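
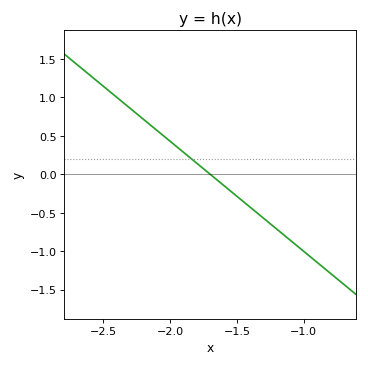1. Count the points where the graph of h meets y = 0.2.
1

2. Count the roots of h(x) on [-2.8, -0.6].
1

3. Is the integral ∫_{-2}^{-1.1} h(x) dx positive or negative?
negative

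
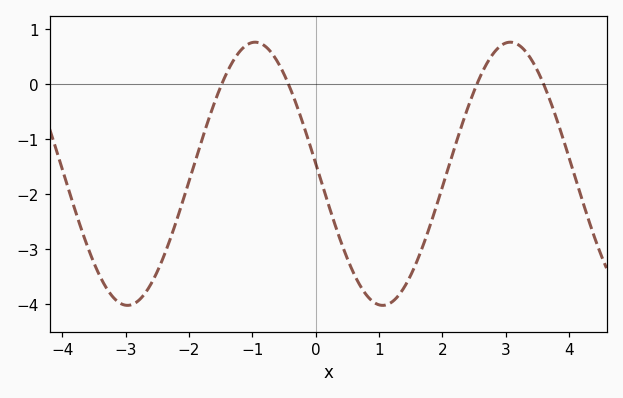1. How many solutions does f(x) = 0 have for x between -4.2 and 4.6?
4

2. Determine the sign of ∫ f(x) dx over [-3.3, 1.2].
negative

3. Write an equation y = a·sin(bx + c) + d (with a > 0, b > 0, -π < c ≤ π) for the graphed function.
y = 2.39sin(1.6x + 3.1) - 1.63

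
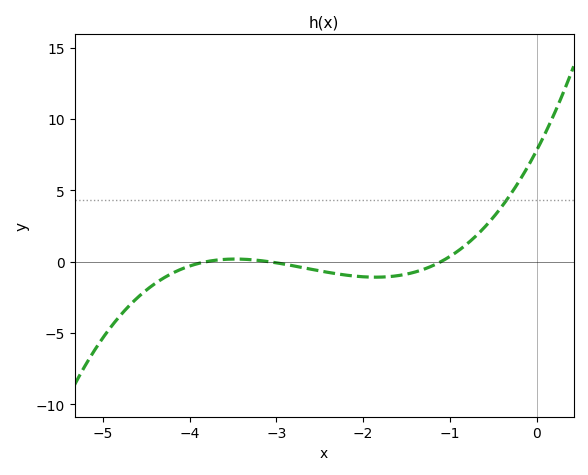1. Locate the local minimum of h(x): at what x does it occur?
-1.9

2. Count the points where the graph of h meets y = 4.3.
1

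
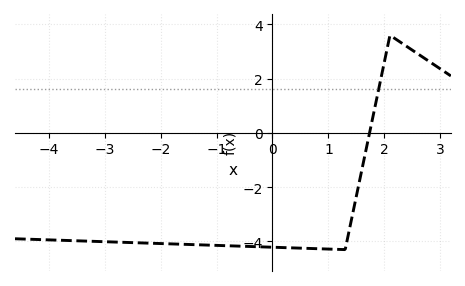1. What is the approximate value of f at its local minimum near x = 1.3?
-4.2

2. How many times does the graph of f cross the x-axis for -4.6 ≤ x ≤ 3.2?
1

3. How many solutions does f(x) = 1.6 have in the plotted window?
1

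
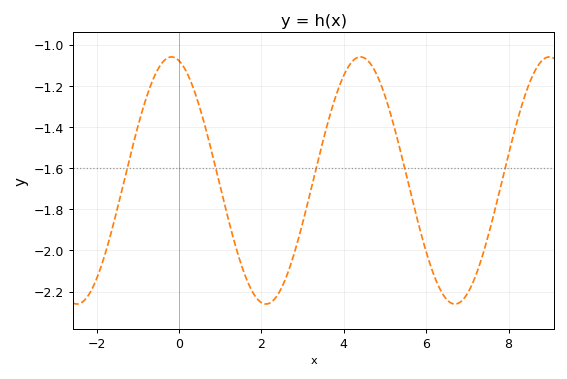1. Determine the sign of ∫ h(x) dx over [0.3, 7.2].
negative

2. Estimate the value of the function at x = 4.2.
-1.08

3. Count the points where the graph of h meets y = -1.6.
5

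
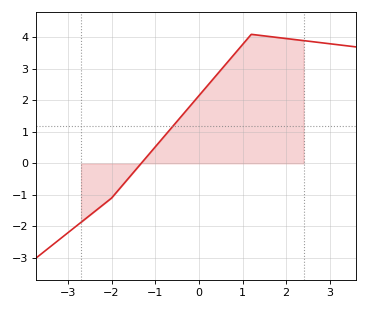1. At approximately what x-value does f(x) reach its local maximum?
1.2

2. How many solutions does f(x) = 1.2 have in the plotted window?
1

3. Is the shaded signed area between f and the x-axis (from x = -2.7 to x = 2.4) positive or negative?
positive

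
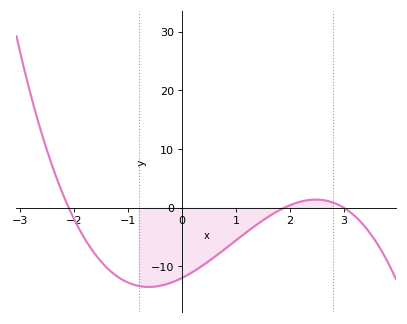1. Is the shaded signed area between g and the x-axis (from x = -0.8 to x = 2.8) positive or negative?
negative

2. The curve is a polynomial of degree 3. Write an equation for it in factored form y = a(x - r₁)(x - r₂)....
y = -1(x + 2.1)(x - 1.9)(x - 3)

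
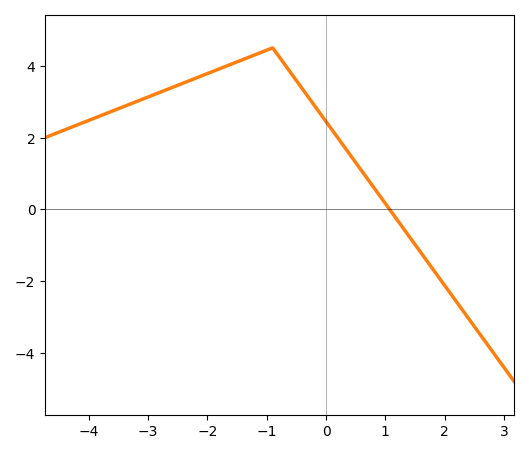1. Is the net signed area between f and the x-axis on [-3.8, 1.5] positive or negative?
positive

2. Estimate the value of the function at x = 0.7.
0.851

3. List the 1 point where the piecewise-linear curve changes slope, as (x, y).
(-0.9, 4.5)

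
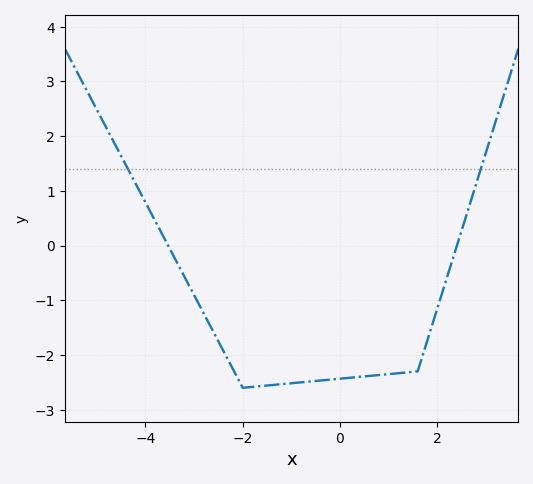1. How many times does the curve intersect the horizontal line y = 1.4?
2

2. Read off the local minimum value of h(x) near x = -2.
-2.6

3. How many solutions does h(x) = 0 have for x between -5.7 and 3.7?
2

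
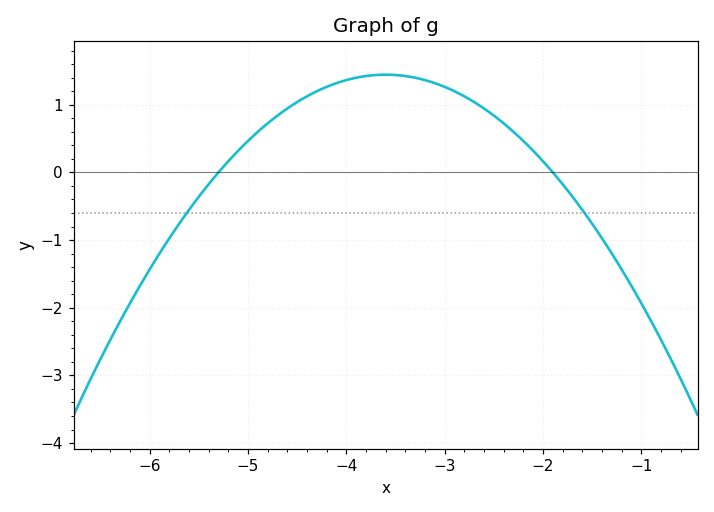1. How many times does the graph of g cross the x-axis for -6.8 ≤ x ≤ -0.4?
2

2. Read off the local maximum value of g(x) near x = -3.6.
1.44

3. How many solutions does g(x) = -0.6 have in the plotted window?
2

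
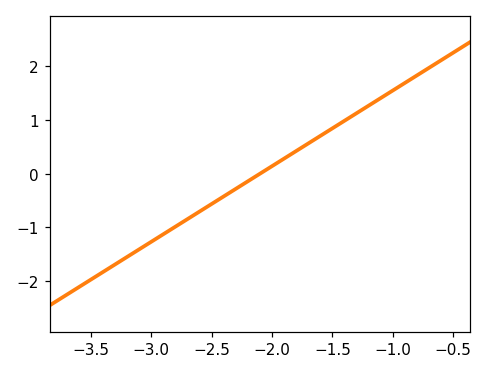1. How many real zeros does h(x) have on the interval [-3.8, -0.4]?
1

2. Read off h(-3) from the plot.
-1.3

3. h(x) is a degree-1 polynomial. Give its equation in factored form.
y = 1.41(x + 2.1)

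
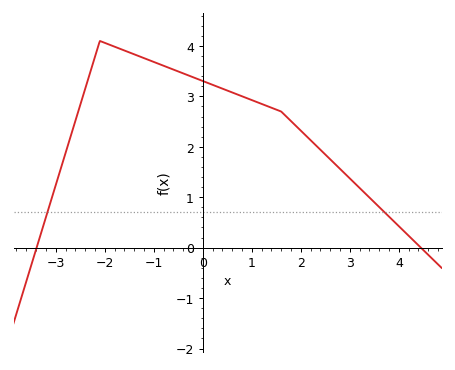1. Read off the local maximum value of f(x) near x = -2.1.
4.1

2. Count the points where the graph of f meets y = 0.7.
2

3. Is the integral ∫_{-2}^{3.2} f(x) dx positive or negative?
positive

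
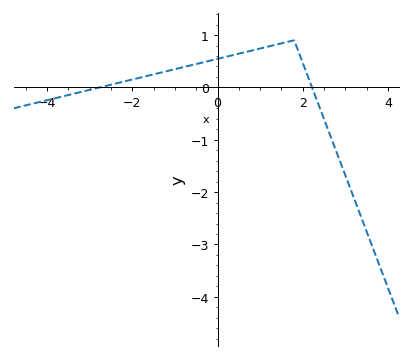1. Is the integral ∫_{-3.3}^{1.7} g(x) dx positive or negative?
positive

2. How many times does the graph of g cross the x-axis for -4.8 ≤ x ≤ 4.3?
2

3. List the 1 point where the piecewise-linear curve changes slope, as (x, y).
(1.8, 0.9)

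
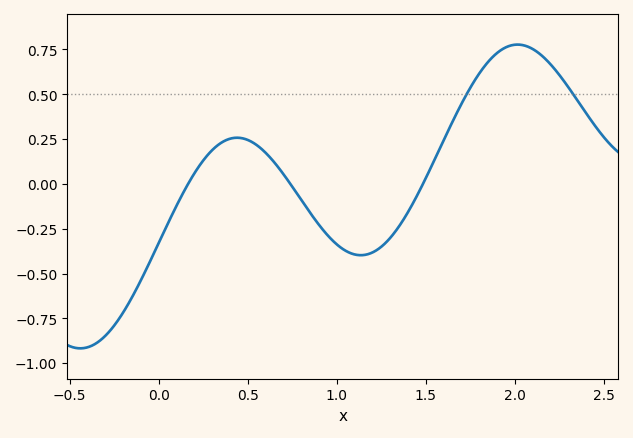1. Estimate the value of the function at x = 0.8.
-0.08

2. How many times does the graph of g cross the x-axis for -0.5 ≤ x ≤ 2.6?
3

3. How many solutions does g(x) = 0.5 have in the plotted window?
2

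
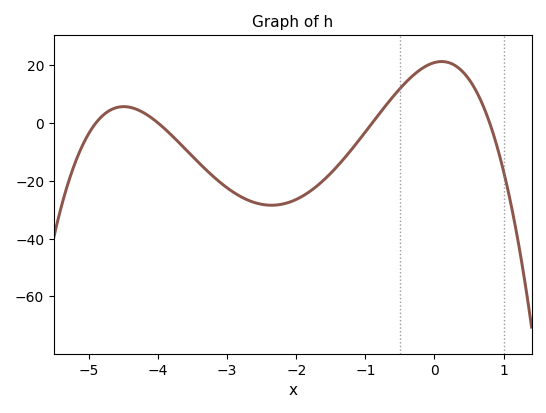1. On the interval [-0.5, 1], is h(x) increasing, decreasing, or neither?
neither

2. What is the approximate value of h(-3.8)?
-4.34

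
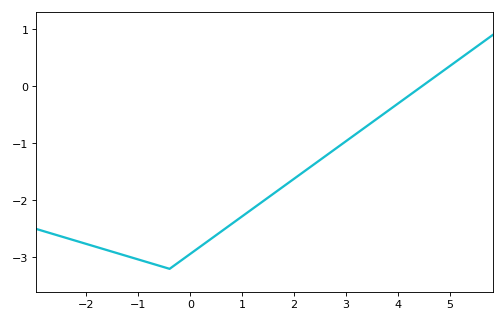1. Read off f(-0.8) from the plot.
-3.09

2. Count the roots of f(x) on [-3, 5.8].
1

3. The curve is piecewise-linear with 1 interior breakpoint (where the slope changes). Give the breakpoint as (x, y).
(-0.4, -3.2)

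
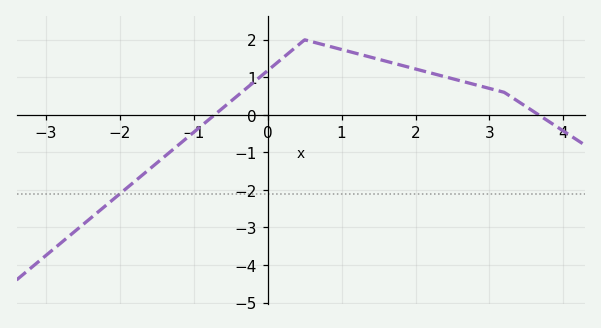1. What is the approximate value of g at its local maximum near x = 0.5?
2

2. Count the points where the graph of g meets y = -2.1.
1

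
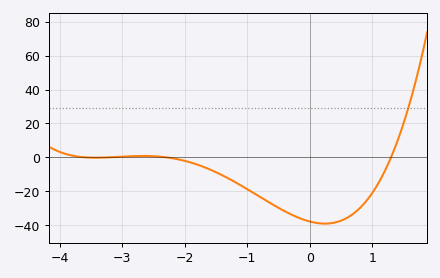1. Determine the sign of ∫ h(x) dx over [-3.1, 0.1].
negative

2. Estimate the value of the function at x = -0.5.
-30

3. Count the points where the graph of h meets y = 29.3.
1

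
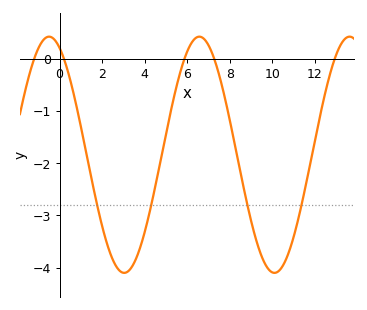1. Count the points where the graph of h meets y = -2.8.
4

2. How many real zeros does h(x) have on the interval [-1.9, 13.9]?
5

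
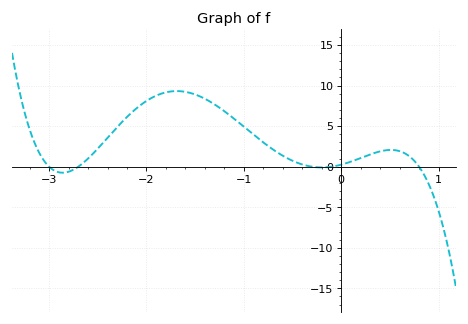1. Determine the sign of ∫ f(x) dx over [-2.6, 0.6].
positive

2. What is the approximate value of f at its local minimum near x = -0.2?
-0.09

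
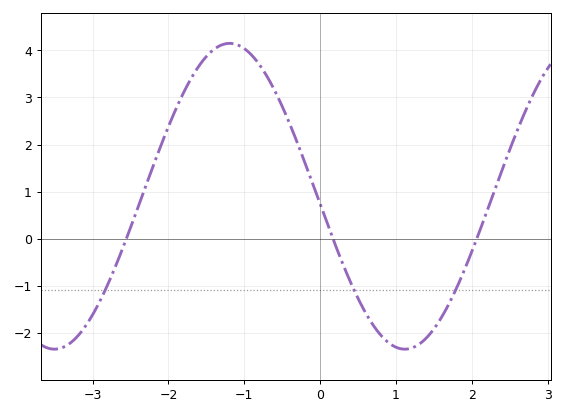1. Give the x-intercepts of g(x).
-2.55, 0.169, 2.07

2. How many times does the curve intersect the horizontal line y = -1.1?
3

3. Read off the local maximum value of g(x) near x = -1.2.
4.15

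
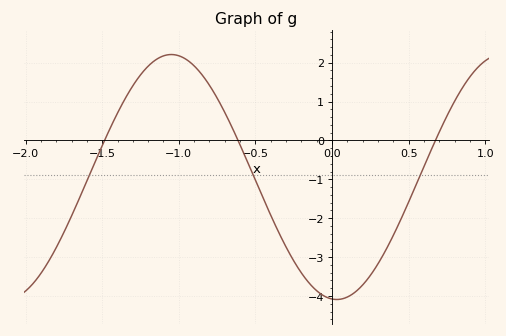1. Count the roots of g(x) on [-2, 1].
3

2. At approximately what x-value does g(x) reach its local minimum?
0.031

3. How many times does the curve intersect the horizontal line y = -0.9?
3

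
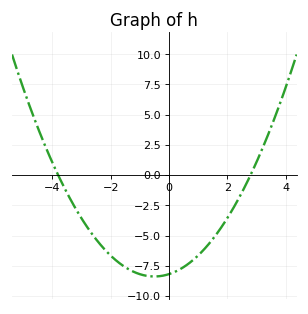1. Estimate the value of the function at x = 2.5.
-1.5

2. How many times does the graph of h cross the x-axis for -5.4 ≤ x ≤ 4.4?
2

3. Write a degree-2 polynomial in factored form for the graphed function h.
y = 0.77(x + 3.8)(x - 2.8)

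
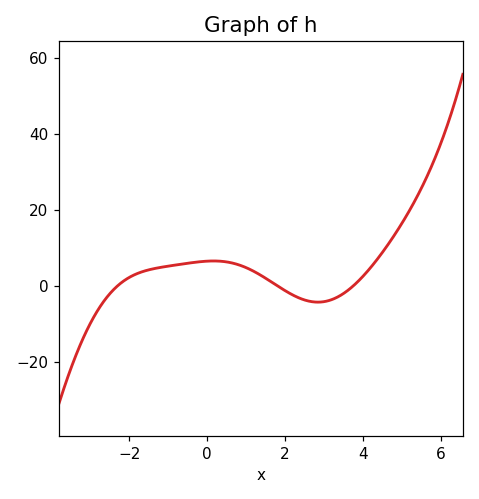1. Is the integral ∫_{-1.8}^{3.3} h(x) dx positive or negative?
positive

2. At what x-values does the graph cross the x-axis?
-2.3, 1.81, 3.76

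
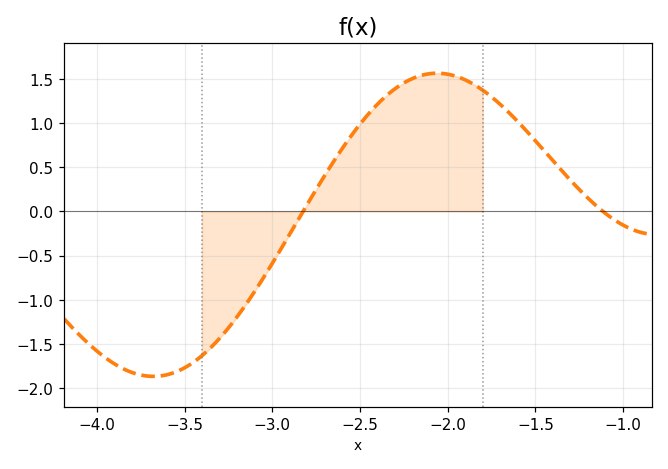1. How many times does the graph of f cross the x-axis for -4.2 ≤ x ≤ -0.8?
2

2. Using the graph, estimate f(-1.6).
1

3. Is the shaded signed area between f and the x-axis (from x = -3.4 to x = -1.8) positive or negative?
positive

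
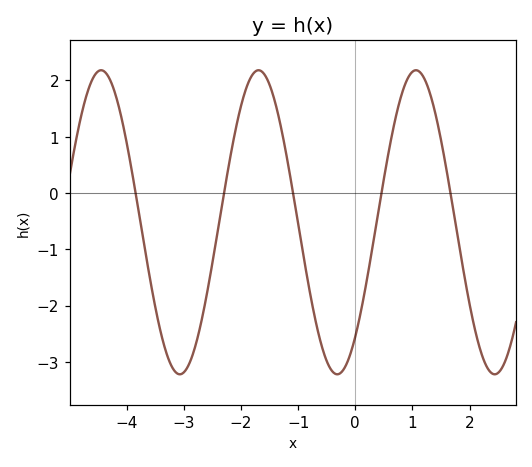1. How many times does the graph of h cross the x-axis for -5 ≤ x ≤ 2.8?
5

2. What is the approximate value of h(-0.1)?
-2.9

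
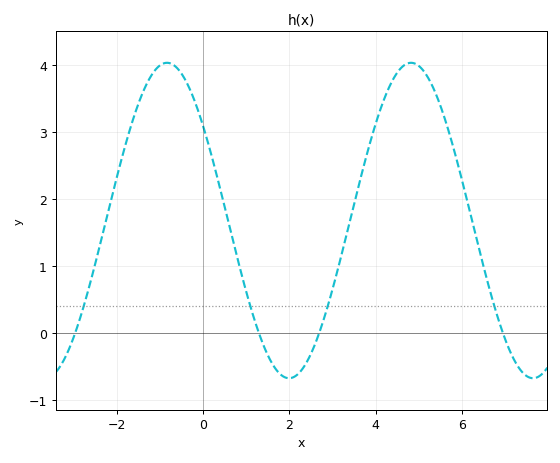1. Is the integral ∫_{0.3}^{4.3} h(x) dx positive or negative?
positive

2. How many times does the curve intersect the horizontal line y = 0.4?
4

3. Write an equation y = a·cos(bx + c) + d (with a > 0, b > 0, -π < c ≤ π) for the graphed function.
y = 2.35cos(1.1x + 0.93) + 1.68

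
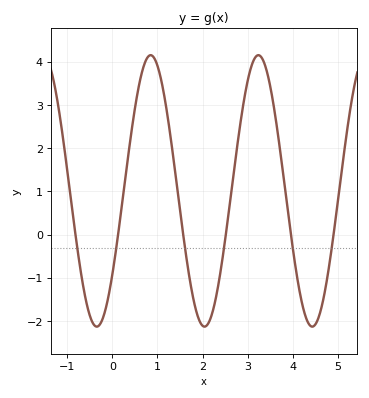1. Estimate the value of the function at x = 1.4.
1.4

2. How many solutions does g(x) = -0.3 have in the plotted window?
6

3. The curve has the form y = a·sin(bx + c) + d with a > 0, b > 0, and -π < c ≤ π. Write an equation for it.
y = 3.14sin(2.6x - 0.66) + 1.01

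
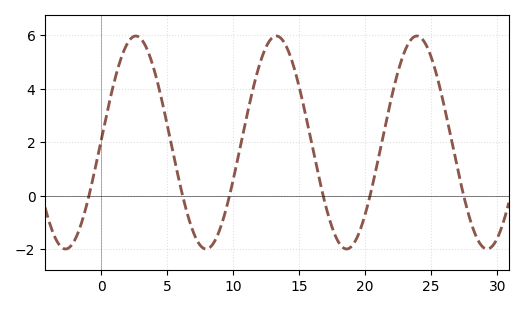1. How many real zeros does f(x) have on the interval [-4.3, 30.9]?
6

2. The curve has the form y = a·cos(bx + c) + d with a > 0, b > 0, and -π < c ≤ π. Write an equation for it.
y = 3.98cos(0.59x - 1.54) + 1.99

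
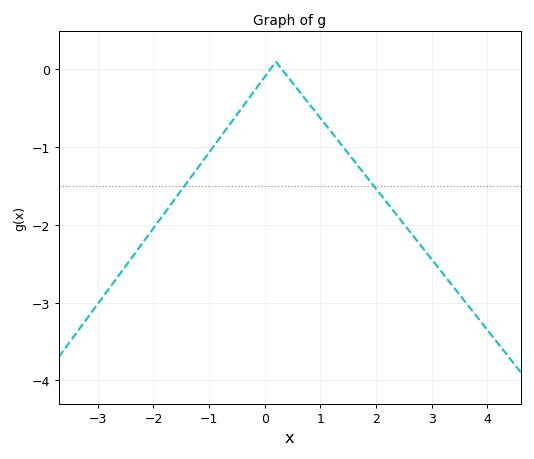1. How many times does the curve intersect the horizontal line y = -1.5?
2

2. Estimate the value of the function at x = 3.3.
-2.71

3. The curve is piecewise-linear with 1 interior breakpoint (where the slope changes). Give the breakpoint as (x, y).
(0.2, 0.1)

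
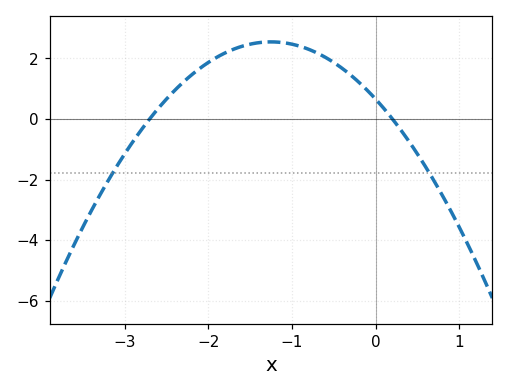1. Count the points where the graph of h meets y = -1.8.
2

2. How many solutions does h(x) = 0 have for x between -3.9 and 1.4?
2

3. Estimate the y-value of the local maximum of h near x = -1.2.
2.6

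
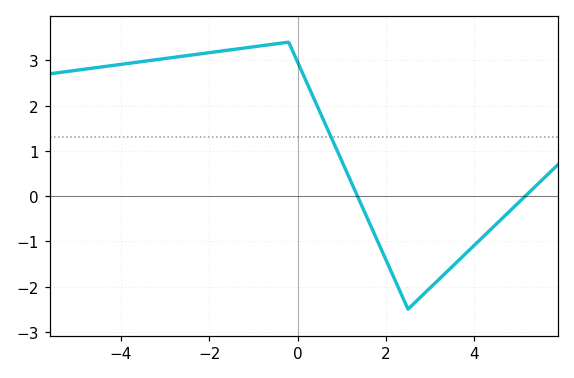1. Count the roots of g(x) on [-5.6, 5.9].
2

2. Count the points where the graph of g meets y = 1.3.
1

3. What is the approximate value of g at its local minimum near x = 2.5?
-2.5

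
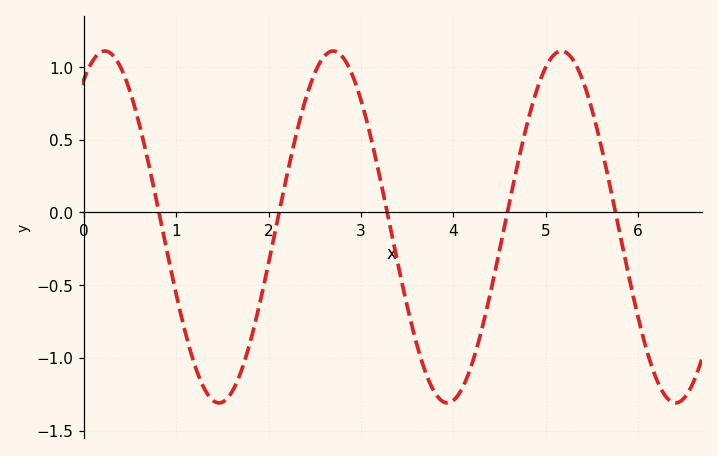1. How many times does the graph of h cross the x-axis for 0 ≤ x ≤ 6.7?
5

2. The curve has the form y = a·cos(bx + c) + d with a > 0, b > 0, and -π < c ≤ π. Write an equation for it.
y = 1.21cos(2.5x - 0.57) - 0.1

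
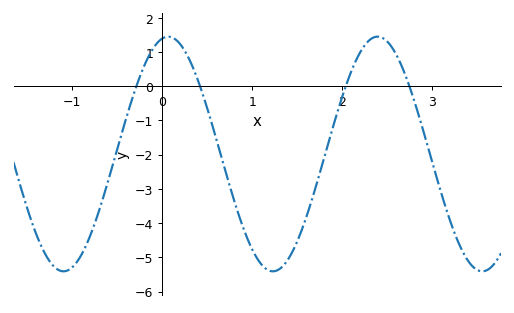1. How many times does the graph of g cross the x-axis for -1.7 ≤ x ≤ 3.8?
4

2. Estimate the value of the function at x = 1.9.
-1.17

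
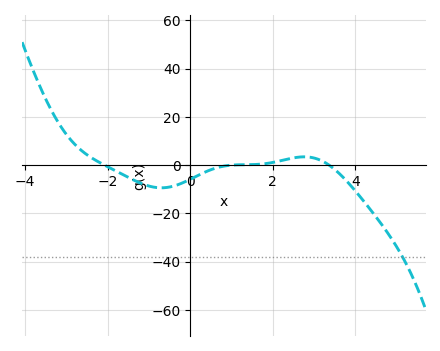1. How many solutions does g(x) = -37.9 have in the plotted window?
1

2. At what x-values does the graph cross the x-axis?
-2, 1, 3.4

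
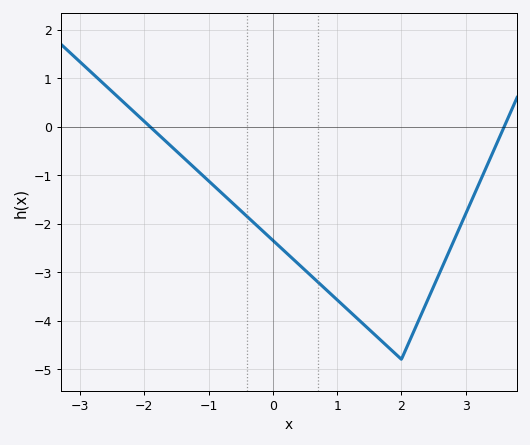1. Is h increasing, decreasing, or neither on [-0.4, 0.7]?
decreasing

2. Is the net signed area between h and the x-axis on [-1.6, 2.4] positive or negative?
negative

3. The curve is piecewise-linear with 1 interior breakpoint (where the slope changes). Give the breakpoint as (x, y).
(2, -4.8)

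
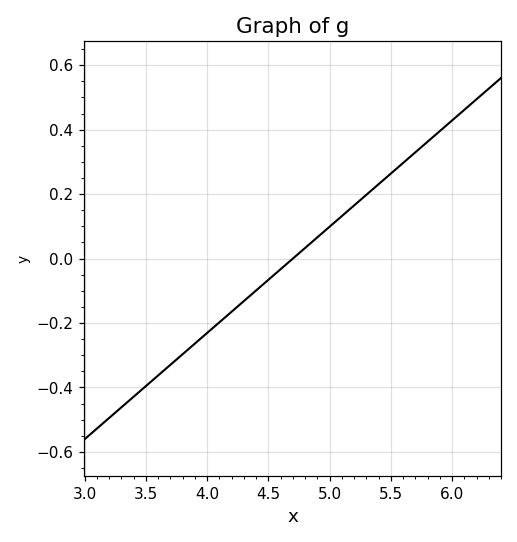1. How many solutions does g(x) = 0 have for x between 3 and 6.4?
1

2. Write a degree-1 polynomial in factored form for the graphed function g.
y = 0.33(x - 4.7)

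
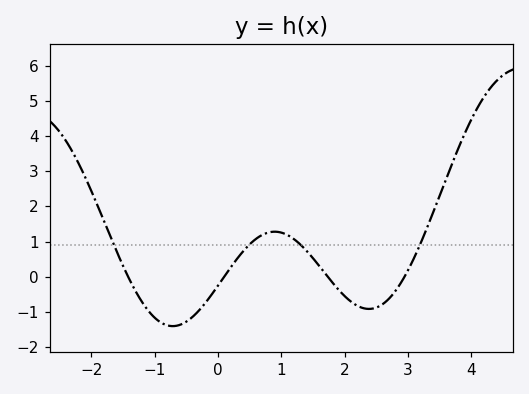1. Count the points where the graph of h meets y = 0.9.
4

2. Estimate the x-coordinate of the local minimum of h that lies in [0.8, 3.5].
2.4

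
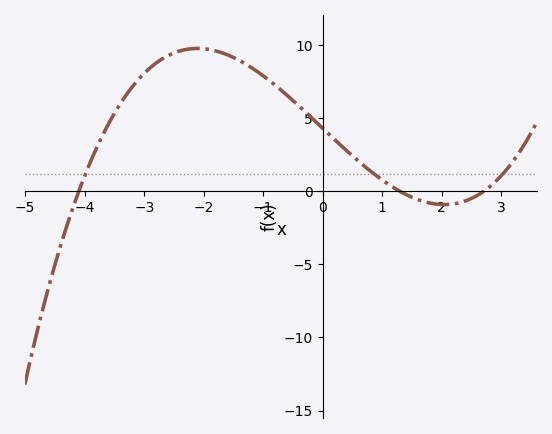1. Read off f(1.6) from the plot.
-0.564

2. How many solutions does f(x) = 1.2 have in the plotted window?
3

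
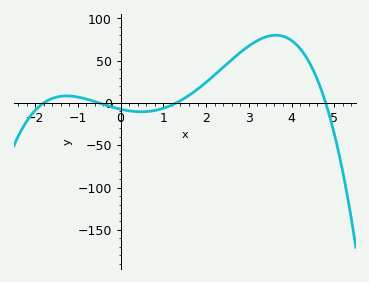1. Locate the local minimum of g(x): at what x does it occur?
0.483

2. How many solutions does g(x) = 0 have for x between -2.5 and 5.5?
4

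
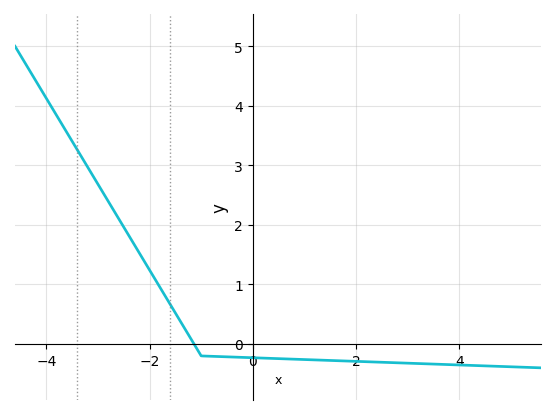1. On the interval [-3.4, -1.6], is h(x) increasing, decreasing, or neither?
decreasing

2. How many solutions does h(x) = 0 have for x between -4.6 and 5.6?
1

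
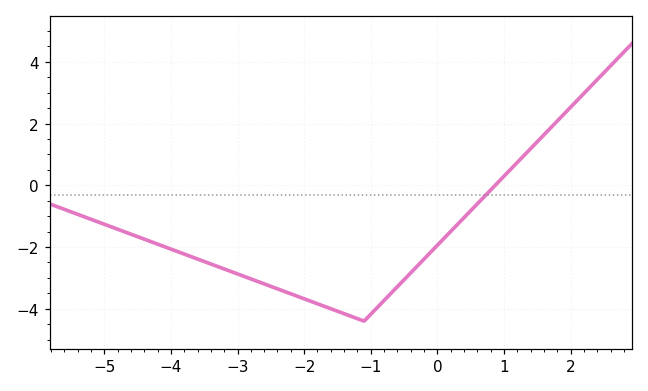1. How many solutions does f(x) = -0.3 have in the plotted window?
1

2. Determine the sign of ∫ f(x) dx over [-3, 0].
negative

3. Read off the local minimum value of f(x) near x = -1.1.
-4.4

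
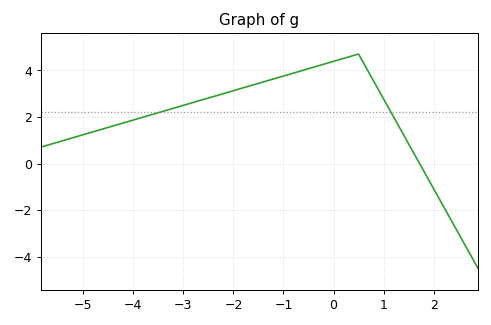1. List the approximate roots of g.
1.72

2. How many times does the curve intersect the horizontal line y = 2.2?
2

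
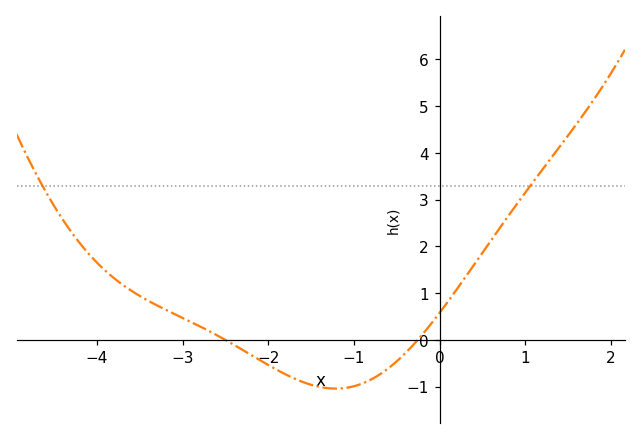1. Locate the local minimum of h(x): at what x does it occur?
-1.2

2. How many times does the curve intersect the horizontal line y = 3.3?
2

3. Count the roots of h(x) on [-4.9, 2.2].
2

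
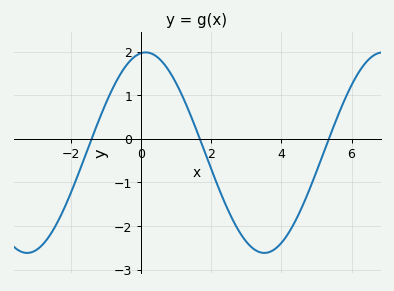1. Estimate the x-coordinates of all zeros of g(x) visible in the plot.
-1.4, 1.6, 5.4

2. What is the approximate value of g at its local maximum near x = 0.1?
2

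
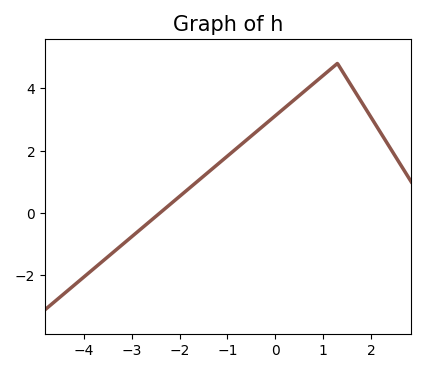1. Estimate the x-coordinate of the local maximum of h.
1.4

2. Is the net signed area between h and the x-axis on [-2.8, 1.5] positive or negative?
positive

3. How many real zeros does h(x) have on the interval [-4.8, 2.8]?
1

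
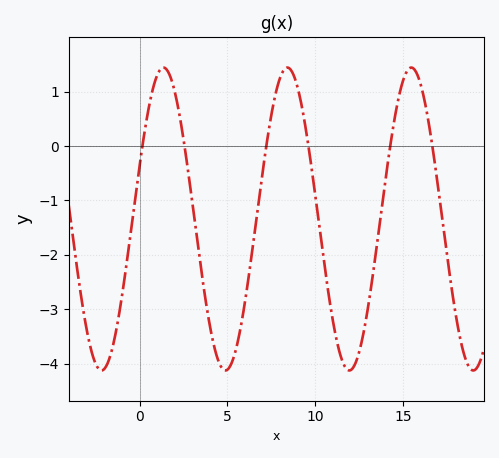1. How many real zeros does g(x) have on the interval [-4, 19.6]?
6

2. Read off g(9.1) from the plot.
0.9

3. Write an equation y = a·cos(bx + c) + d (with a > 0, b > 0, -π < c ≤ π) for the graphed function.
y = 2.78cos(0.89x - 1.2) - 1.34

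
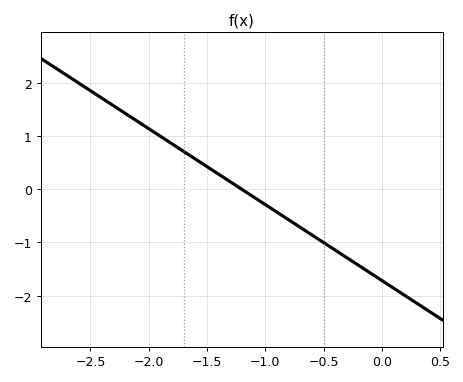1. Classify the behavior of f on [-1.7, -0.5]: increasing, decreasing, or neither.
decreasing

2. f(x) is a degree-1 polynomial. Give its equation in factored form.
y = -1.43(x + 1.2)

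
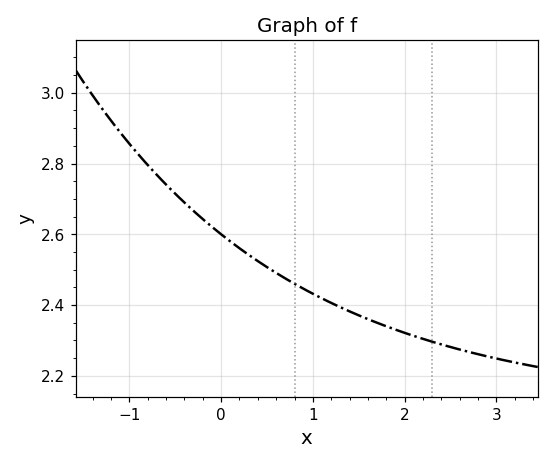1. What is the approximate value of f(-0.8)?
2.8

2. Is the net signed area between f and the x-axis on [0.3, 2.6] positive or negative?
positive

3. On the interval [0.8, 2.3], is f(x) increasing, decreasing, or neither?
decreasing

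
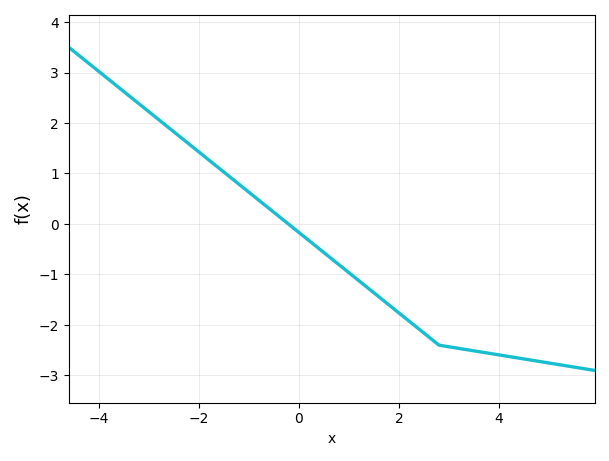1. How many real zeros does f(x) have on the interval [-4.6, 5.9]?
1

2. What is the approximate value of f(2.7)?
-2.32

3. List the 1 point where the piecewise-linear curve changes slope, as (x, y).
(2.8, -2.4)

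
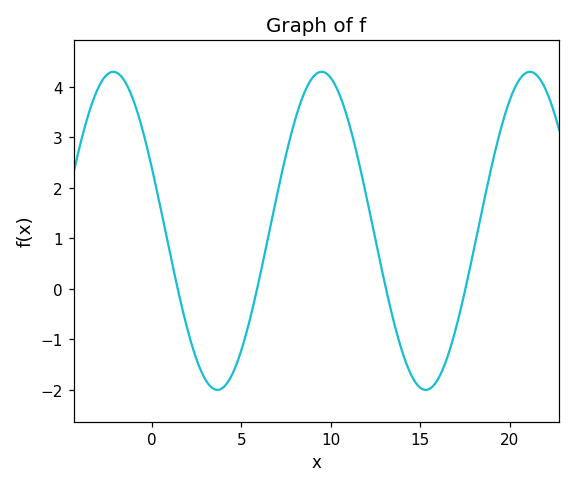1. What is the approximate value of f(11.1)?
3.2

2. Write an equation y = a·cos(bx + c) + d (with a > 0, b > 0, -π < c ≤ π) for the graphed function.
y = 3.15cos(0.54x + 1.2) + 1.15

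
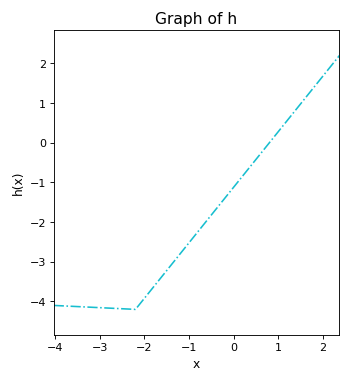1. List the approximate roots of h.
0.8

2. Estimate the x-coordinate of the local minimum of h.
-2.2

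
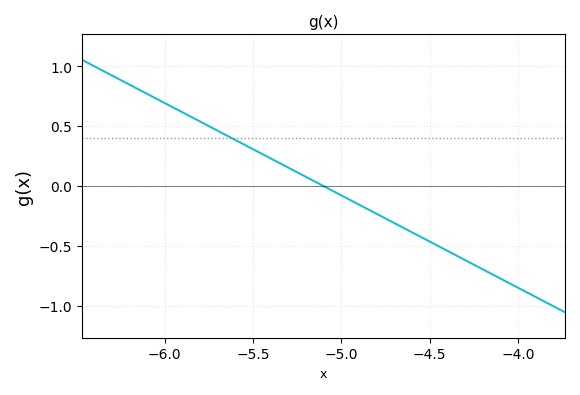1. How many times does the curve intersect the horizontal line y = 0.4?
1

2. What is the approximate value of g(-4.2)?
-0.693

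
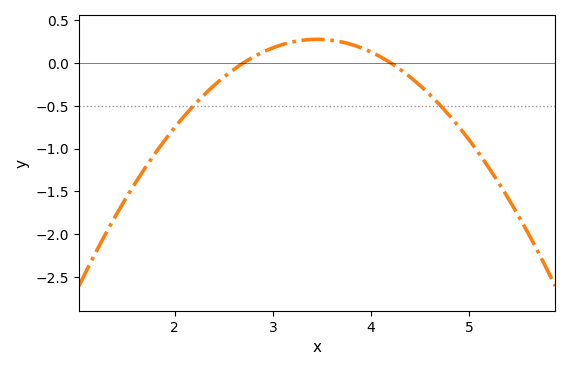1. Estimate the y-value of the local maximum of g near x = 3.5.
0.3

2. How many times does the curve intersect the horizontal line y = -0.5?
2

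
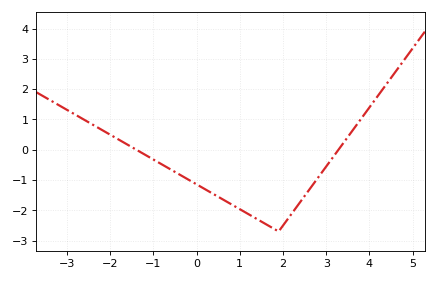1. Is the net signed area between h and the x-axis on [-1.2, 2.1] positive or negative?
negative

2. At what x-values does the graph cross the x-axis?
-1.4, 3.2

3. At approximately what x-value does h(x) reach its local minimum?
1.8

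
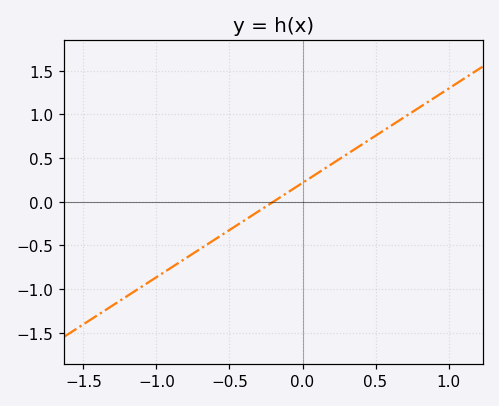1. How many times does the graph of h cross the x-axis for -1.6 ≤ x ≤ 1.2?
1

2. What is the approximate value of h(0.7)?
0.972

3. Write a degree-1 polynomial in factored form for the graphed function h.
y = 1.08(x + 0.2)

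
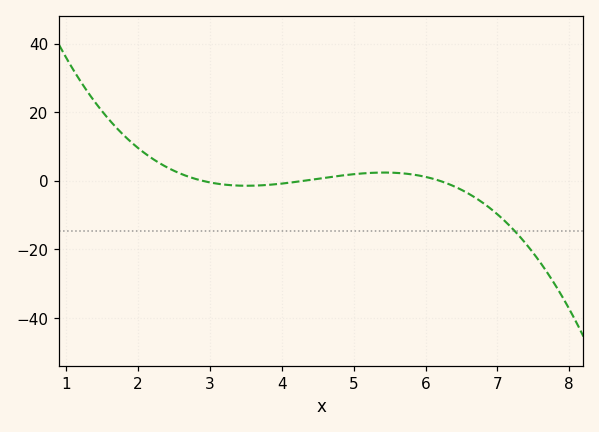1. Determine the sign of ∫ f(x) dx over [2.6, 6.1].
positive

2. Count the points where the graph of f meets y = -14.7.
1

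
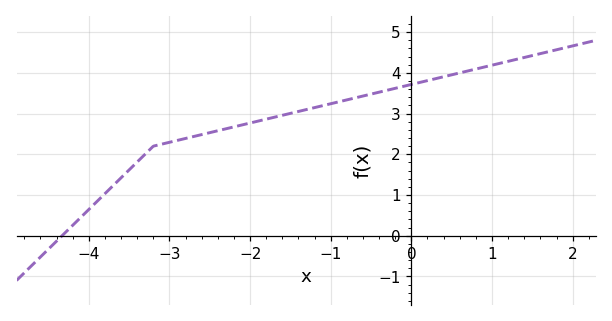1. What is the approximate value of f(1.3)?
4.33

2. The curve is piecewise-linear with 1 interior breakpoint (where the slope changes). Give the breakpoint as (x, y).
(-3.2, 2.2)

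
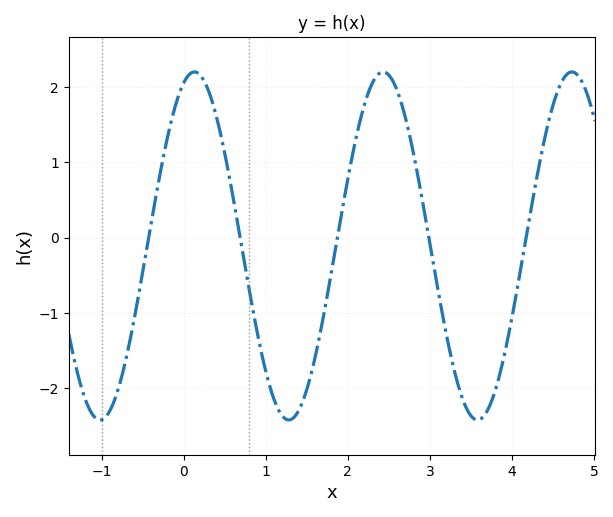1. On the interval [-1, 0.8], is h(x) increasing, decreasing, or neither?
neither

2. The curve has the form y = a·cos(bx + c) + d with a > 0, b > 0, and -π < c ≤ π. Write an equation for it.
y = 2.31cos(2.7x - 0.35) - 0.11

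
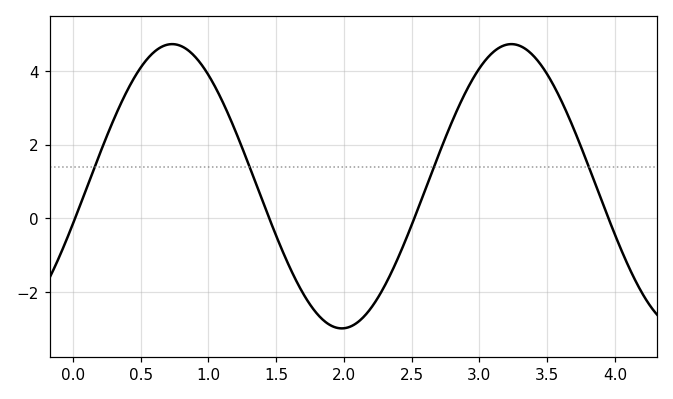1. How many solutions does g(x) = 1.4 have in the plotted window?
4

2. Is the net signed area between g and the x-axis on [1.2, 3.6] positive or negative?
positive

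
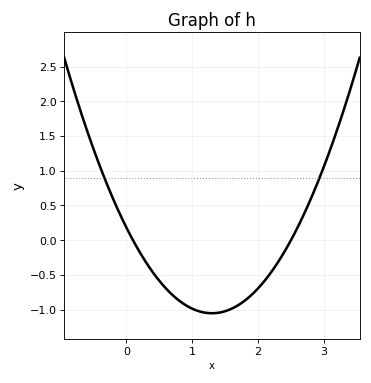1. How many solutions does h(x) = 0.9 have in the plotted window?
2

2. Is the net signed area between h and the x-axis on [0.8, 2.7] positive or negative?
negative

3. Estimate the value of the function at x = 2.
-0.7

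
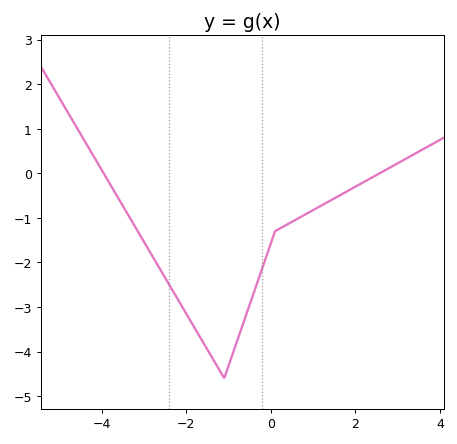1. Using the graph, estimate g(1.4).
-0.6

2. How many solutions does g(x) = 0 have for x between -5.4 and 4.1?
2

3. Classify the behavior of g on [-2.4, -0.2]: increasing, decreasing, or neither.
neither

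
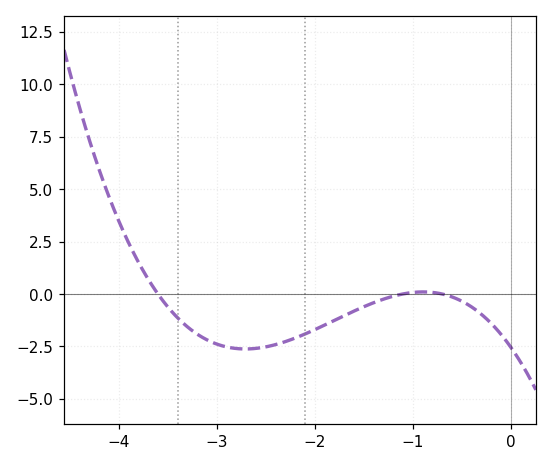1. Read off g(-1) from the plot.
0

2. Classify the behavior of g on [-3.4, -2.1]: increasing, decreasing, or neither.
neither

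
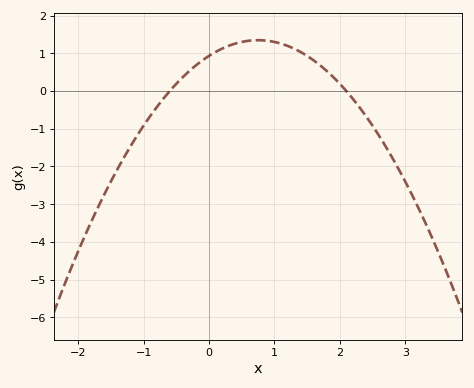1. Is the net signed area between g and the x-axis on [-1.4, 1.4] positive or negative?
positive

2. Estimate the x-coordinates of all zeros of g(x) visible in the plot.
-0.6, 2.1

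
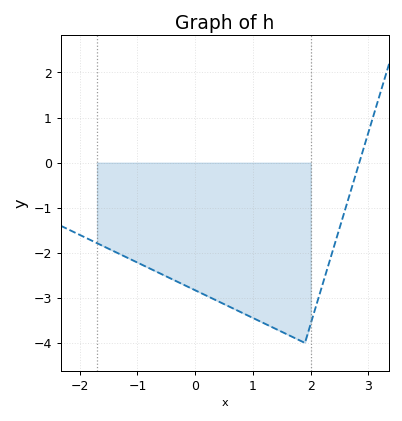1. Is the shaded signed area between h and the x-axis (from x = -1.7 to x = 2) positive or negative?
negative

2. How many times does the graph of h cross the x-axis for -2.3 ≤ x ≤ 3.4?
1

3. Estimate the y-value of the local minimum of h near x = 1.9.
-4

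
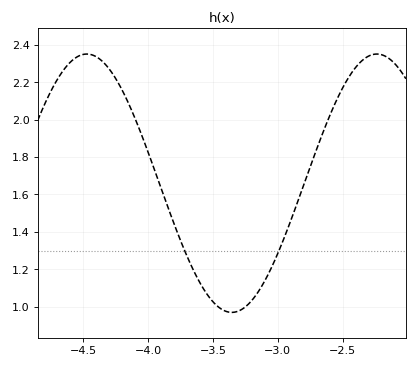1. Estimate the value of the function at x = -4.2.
2.16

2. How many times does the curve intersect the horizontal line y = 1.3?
2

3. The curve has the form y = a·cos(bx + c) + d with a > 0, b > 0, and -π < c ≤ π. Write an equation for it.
y = 0.69cos(2.8x + 0) + 1.66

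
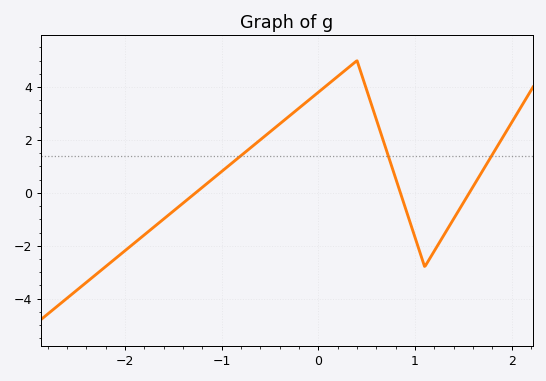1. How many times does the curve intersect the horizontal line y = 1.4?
3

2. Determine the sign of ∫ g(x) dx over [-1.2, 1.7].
positive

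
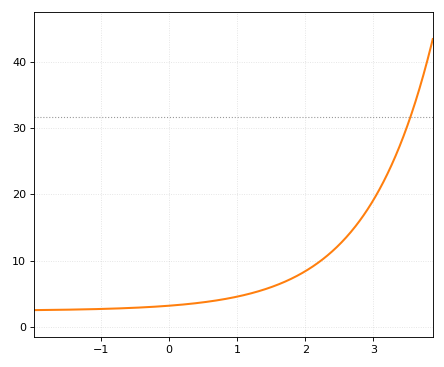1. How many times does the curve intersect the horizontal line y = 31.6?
1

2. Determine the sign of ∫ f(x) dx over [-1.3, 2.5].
positive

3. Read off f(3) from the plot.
19.1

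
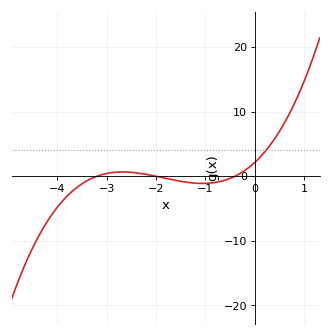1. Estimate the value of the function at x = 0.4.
5.74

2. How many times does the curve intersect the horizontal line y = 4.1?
1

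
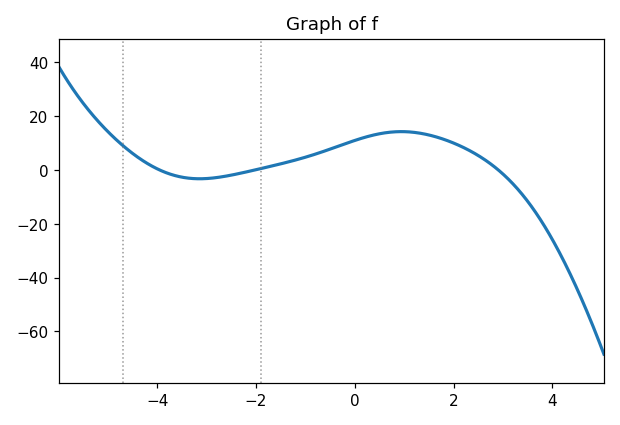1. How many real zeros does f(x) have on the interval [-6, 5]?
3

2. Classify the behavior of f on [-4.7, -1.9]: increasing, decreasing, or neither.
neither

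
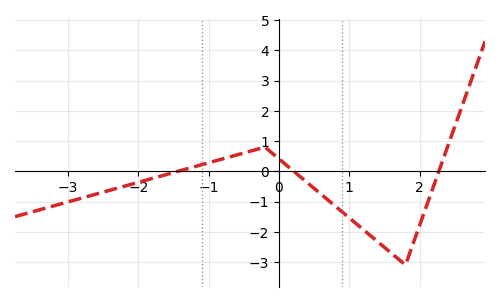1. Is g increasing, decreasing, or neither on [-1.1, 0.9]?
neither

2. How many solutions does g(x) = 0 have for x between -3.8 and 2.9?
3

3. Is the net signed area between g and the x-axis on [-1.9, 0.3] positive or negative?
positive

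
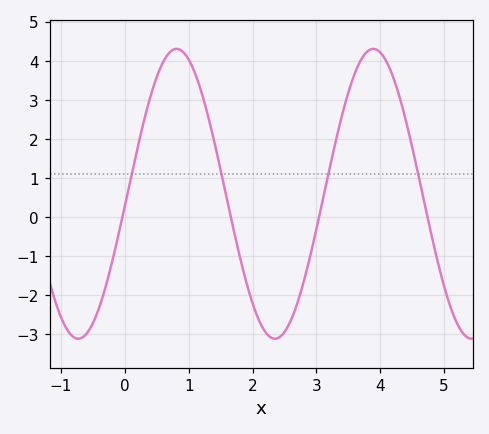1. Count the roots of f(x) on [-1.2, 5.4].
4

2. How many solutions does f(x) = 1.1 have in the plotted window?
4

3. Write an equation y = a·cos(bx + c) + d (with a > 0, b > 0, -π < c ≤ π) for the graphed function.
y = 3.71cos(2x - 1.7) + 0.59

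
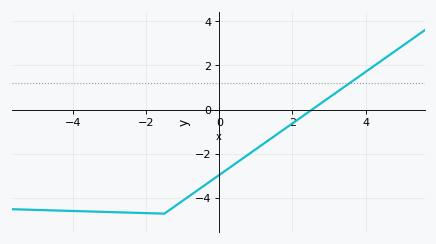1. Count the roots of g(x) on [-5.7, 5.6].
1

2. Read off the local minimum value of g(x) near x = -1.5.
-4.6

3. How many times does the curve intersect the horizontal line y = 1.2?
1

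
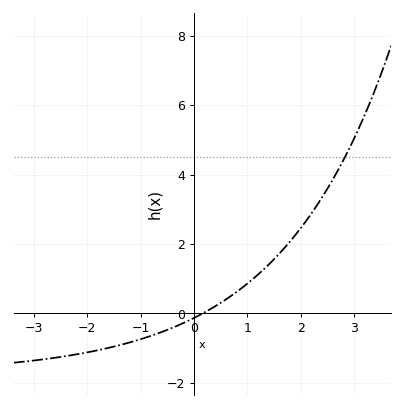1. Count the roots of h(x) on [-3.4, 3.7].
1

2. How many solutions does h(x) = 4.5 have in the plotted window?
1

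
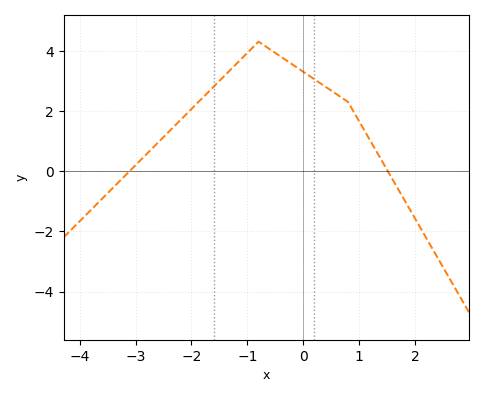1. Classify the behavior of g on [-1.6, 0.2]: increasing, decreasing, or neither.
neither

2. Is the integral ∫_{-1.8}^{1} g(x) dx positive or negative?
positive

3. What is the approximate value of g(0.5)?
2.67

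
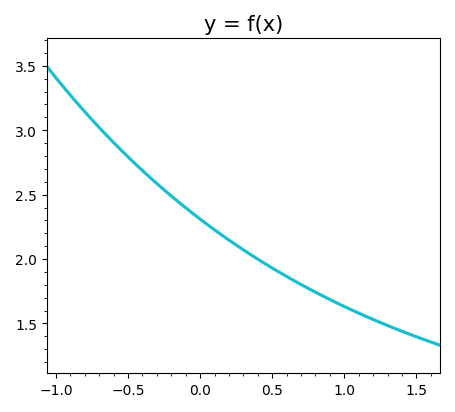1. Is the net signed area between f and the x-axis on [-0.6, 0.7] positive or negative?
positive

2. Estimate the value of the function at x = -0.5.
2.79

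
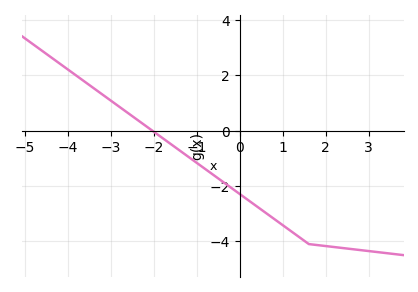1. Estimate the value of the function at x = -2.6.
0.626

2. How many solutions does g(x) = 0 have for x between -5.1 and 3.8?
1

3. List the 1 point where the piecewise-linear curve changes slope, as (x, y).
(1.6, -4.1)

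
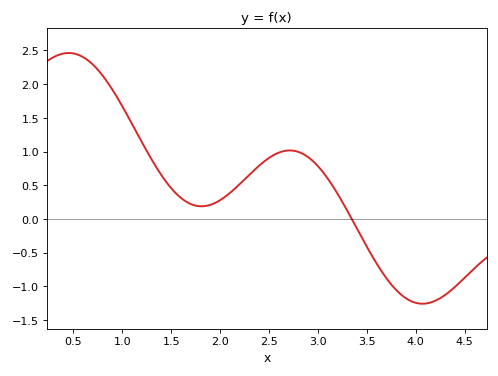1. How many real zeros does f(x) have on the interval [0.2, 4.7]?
1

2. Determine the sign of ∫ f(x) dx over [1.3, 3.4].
positive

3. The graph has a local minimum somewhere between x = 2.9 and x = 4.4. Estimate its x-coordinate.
4.1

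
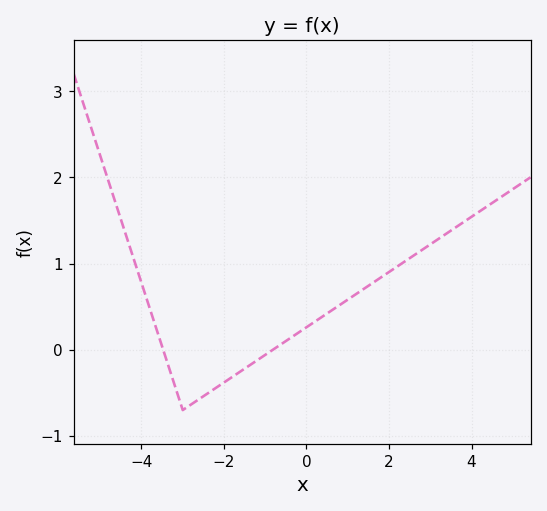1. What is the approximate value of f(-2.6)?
-0.6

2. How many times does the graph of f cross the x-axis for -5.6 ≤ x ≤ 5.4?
2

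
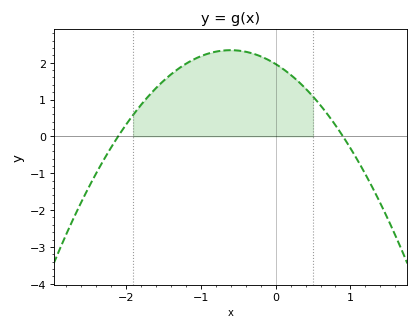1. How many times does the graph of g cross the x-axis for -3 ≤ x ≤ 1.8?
2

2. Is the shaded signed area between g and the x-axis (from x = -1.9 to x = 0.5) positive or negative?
positive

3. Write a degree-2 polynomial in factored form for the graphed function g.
y = -1.04(x + 2.1)(x - 0.9)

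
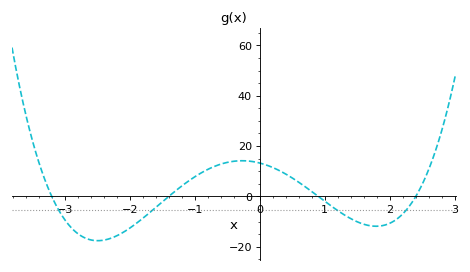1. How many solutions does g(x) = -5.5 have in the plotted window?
4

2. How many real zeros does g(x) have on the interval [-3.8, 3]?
4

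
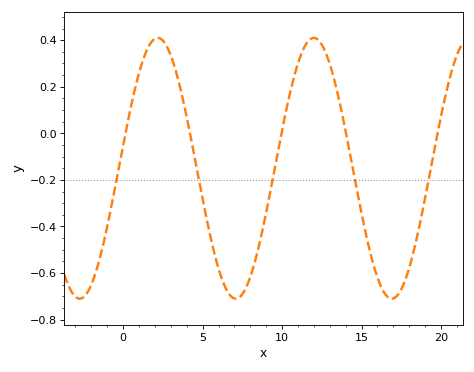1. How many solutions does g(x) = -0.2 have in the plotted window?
5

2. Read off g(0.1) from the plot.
-0.02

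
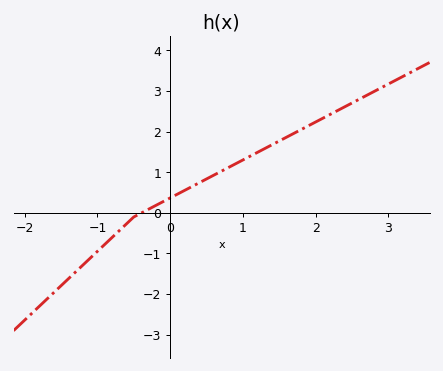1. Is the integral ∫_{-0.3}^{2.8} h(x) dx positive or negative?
positive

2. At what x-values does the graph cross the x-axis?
-0.4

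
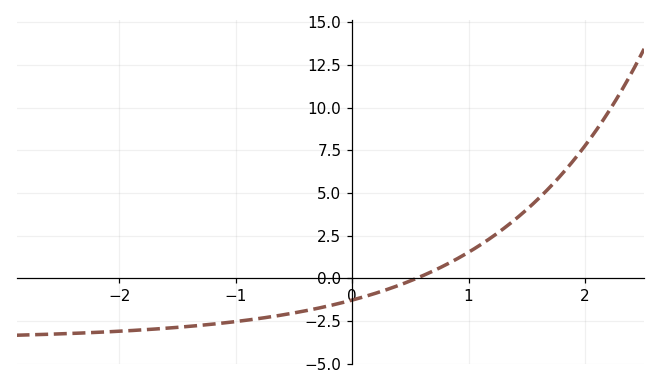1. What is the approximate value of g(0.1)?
-1.09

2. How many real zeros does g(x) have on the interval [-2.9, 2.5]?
1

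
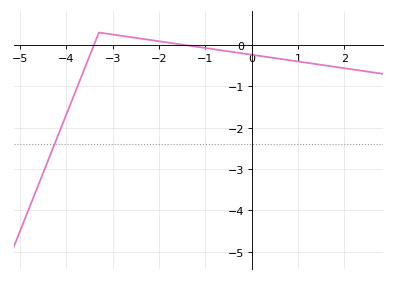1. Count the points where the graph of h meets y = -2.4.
1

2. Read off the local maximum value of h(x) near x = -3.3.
0.3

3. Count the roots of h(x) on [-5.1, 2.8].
2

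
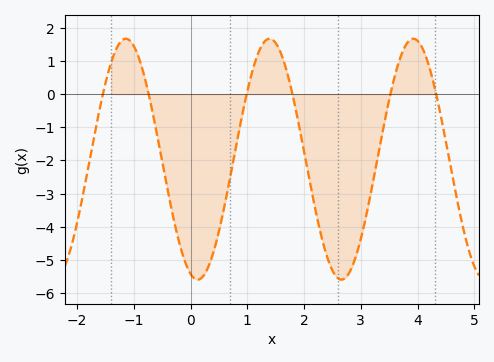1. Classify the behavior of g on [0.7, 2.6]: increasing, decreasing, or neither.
neither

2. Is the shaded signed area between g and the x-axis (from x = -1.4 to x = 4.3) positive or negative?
negative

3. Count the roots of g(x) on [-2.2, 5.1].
6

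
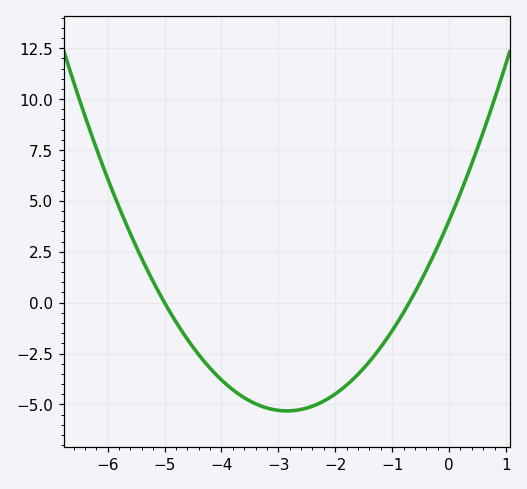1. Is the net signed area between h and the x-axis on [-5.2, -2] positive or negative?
negative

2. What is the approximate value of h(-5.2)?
1.03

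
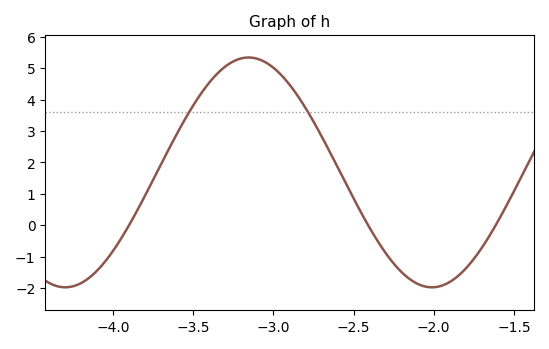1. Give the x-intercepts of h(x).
-3.9, -2.4, -1.6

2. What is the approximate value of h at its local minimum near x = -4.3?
-2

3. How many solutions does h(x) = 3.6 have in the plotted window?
2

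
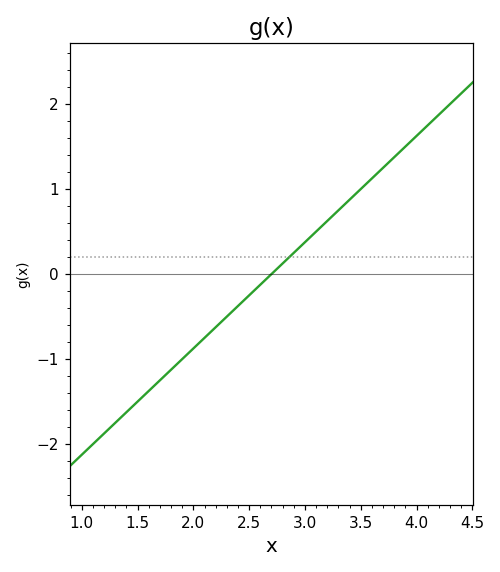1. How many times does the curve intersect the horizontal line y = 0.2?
1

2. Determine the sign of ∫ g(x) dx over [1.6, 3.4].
negative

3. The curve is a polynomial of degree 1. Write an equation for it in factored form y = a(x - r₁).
y = 1.25(x - 2.7)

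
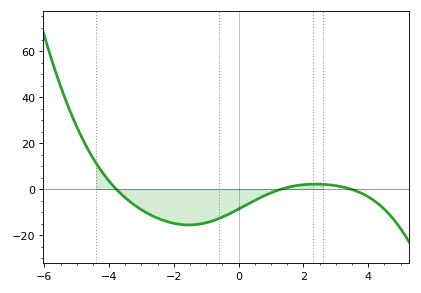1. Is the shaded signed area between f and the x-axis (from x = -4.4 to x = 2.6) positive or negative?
negative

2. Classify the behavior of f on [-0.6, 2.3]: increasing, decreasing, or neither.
increasing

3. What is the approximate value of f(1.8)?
1.59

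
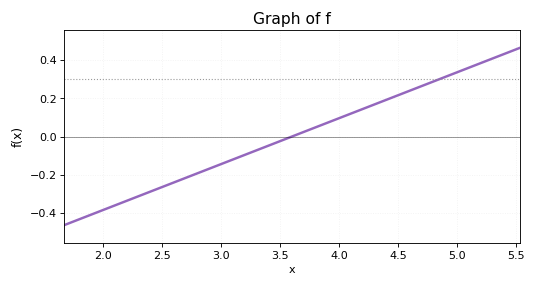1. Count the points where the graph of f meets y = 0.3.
1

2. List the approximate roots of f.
3.6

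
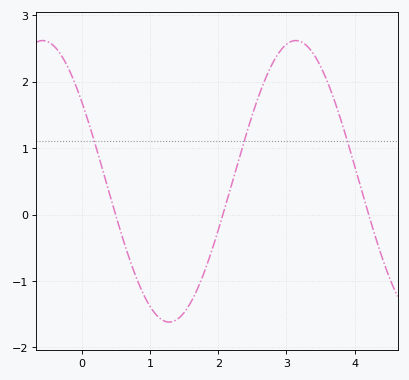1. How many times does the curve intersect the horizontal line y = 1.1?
3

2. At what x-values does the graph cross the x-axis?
0.49, 2.07, 4.21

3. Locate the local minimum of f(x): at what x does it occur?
1.28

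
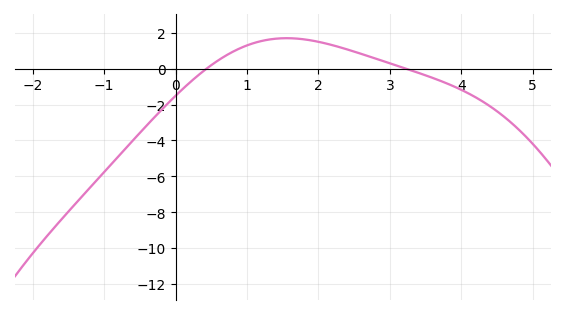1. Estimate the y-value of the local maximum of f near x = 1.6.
1.6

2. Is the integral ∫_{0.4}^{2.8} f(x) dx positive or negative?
positive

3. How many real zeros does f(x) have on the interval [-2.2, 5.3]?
2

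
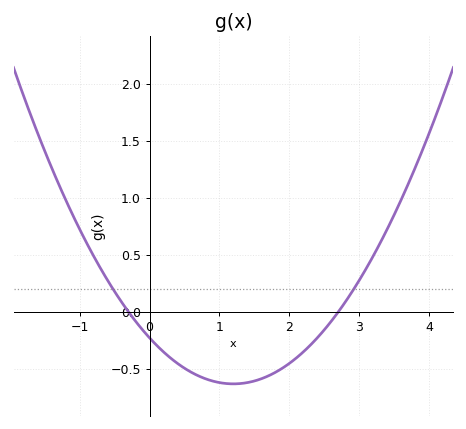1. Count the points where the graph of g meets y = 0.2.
2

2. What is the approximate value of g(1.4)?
-0.6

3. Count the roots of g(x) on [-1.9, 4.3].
2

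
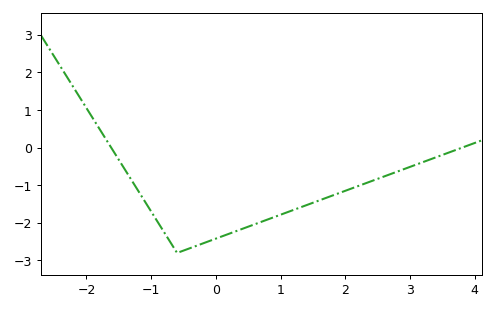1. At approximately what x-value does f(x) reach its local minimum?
-0.6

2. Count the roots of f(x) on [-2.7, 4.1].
2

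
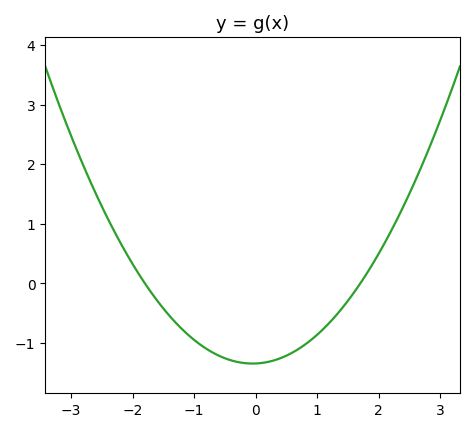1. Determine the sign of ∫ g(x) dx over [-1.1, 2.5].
negative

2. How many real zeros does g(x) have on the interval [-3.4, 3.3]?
2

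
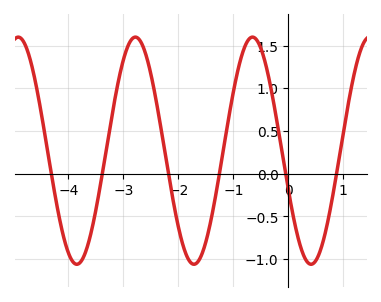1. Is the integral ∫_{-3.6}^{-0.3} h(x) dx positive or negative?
positive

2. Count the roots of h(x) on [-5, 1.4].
6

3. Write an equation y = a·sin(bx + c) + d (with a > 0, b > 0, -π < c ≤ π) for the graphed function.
y = 1.33sin(3x - 2.8) + 0.27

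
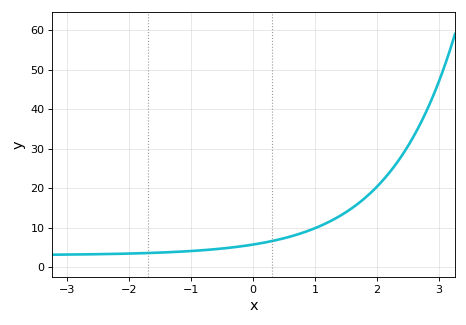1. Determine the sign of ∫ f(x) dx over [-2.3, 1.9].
positive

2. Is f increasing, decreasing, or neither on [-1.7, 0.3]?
increasing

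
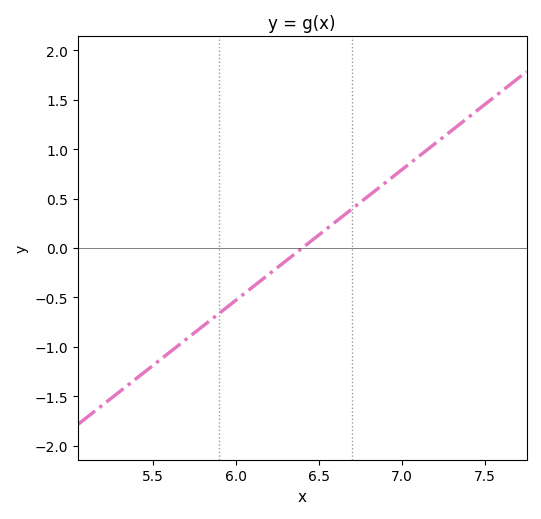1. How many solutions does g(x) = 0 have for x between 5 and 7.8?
1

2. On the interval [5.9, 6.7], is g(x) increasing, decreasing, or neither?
increasing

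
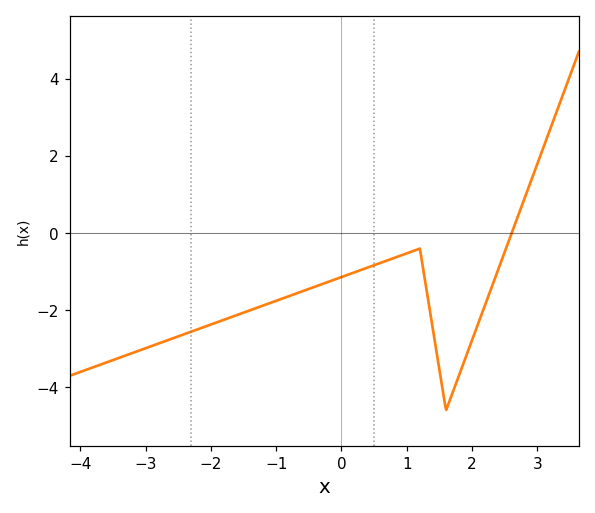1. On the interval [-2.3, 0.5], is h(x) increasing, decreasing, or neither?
increasing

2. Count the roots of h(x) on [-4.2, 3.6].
1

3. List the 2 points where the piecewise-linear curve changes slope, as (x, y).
(1.2, -0.4); (1.6, -4.6)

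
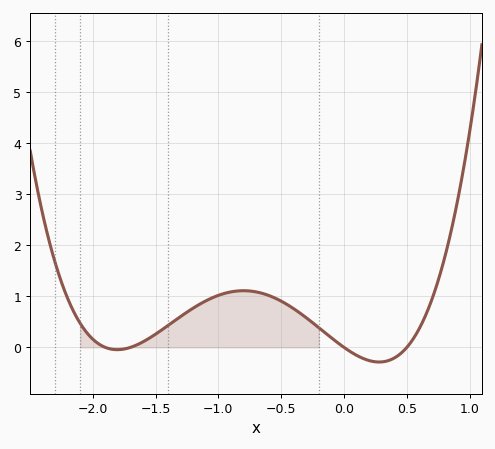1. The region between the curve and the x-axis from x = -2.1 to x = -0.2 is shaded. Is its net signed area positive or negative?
positive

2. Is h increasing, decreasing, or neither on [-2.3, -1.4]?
neither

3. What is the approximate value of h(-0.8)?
1.1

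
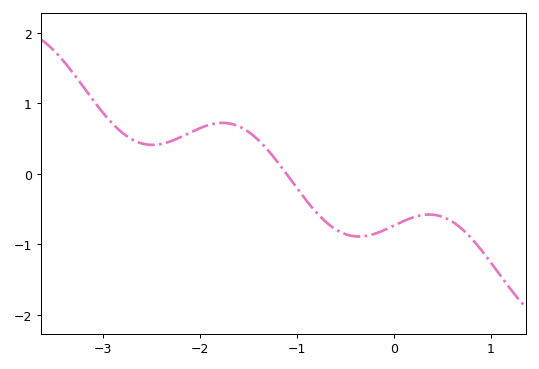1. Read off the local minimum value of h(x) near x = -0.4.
-0.888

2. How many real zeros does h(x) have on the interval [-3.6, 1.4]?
1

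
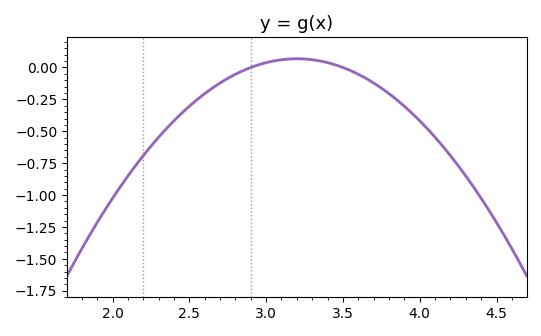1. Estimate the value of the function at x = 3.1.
0.06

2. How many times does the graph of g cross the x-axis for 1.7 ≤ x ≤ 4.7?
2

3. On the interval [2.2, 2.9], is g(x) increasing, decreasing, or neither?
increasing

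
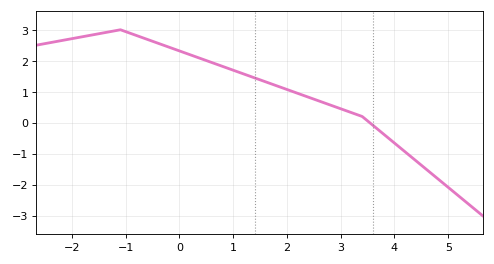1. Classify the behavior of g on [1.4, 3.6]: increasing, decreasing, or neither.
decreasing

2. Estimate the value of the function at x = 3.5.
0.1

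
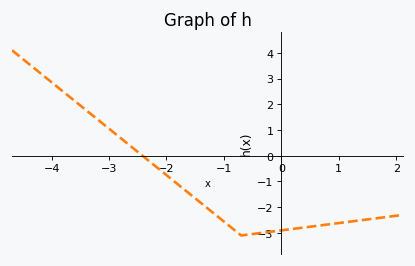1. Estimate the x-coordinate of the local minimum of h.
-0.7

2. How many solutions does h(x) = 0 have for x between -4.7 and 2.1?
1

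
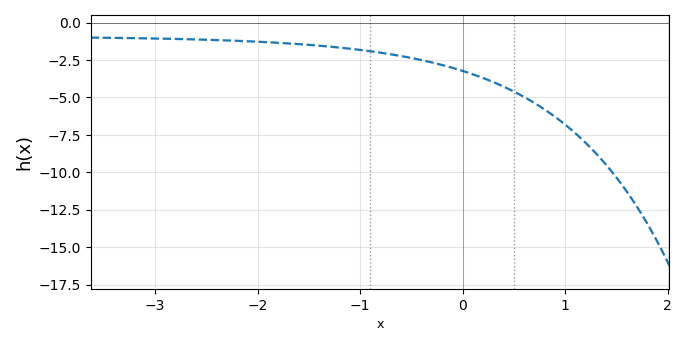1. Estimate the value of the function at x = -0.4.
-2.51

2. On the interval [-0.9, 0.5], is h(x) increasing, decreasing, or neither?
decreasing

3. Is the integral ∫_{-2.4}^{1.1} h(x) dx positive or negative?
negative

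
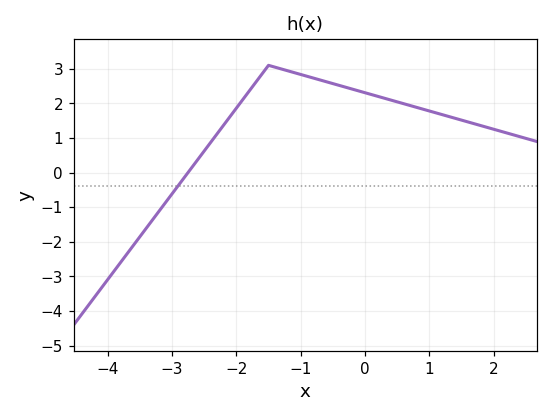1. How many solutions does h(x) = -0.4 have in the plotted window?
1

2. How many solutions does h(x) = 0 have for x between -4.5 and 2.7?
1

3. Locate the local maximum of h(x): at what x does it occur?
-1.5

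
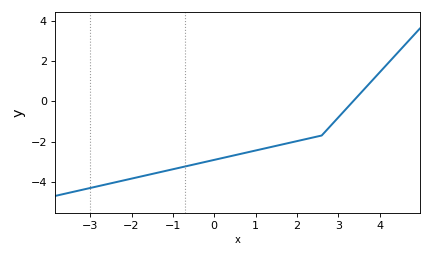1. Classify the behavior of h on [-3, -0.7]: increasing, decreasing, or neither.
increasing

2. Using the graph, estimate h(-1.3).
-3.6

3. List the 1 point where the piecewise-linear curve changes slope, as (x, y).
(2.6, -1.7)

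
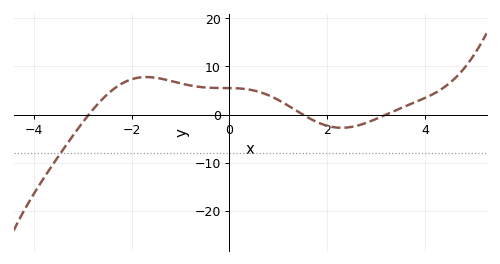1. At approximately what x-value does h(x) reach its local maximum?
-1.7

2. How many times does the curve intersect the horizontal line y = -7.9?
1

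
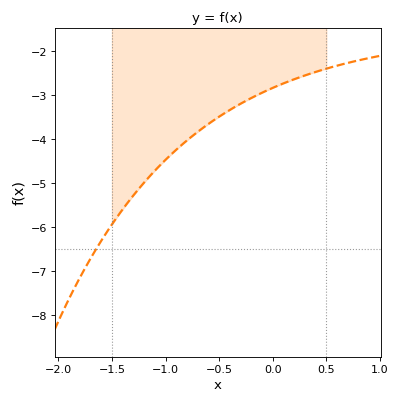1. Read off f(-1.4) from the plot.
-5.59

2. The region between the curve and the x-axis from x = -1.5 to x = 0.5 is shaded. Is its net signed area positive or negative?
negative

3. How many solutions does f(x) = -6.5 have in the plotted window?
1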